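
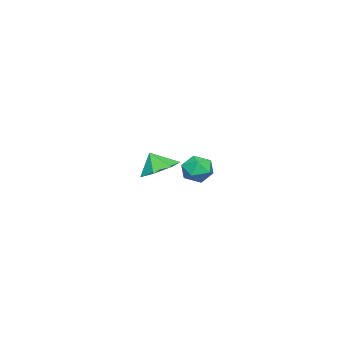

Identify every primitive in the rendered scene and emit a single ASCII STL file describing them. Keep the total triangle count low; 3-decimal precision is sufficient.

solid 
facet normal -0.029 0.228 0.973
outer loop
vertex 2.772 3.581 0.659
vertex 2.807 2.794 0.844
vertex 3.49 3.222 0.764
endloop
endfacet
facet normal 0.286 0.748 0.599
outer loop
vertex 2.772 3.581 0.659
vertex 3.49 3.222 0.764
vertex 3.385 3.748 0.158
endloop
endfacet
facet normal -0.177 0.978 0.110
outer loop
vertex 2.772 3.581 0.659
vertex 3.385 3.748 0.158
vertex 2.638 3.646 -0.137
endloop
endfacet
facet normal -0.779 0.601 0.180
outer loop
vertex 2.772 3.581 0.659
vertex 2.638 3.646 -0.137
vertex 2.281 3.056 0.287
endloop
endfacet
facet normal -0.687 0.137 0.713
outer loop
vertex 2.772 3.581 0.659
vertex 2.281 3.056 0.287
vertex 2.807 2.794 0.844
endloop
endfacet
facet normal 0.847 0.466 0.257
outer loop
vertex 3.385 3.748 0.158
vertex 3.49 3.222 0.764
vertex 3.799 3.064 0.033
endloop
endfacet
facet normal 0.337 -0.376 0.863
outer loop
vertex 3.49 3.222 0.764
vertex 2.807 2.794 0.844
vertex 3.442 2.474 0.457
endloop
endfacet
facet normal -0.729 -0.522 0.443
outer loop
vertex 2.807 2.794 0.844
vertex 2.281 3.056 0.287
vertex 2.695 2.372 0.162
endloop
endfacet
facet normal -0.878 0.229 -0.421
outer loop
vertex 2.281 3.056 0.287
vertex 2.638 3.646 -0.137
vertex 2.59 2.898 -0.444
endloop
endfacet
facet normal 0.097 0.839 -0.535
outer loop
vertex 2.638 3.646 -0.137
vertex 3.385 3.748 0.158
vertex 3.273 3.326 -0.524
endloop
endfacet
facet normal 0.779 -0.601 -0.180
outer loop
vertex 3.308 2.539 -0.339
vertex 3.799 3.064 0.033
vertex 3.442 2.474 0.457
endloop
endfacet
facet normal 0.177 -0.978 -0.110
outer loop
vertex 3.308 2.539 -0.339
vertex 3.442 2.474 0.457
vertex 2.695 2.372 0.162
endloop
endfacet
facet normal -0.286 -0.748 -0.599
outer loop
vertex 3.308 2.539 -0.339
vertex 2.695 2.372 0.162
vertex 2.59 2.898 -0.444
endloop
endfacet
facet normal 0.029 -0.228 -0.973
outer loop
vertex 3.308 2.539 -0.339
vertex 2.59 2.898 -0.444
vertex 3.273 3.326 -0.524
endloop
endfacet
facet normal 0.687 -0.137 -0.713
outer loop
vertex 3.308 2.539 -0.339
vertex 3.273 3.326 -0.524
vertex 3.799 3.064 0.033
endloop
endfacet
facet normal 0.878 -0.229 0.421
outer loop
vertex 3.442 2.474 0.457
vertex 3.799 3.064 0.033
vertex 3.49 3.222 0.764
endloop
endfacet
facet normal -0.097 -0.839 0.535
outer loop
vertex 2.695 2.372 0.162
vertex 3.442 2.474 0.457
vertex 2.807 2.794 0.844
endloop
endfacet
facet normal -0.847 -0.466 -0.257
outer loop
vertex 2.59 2.898 -0.444
vertex 2.695 2.372 0.162
vertex 2.281 3.056 0.287
endloop
endfacet
facet normal -0.337 0.376 -0.863
outer loop
vertex 3.273 3.326 -0.524
vertex 2.59 2.898 -0.444
vertex 2.638 3.646 -0.137
endloop
endfacet
facet normal 0.729 0.522 -0.443
outer loop
vertex 3.799 3.064 0.033
vertex 3.273 3.326 -0.524
vertex 3.385 3.748 0.158
endloop
endfacet
facet normal 0.037 0.468 -0.883
outer loop
vertex -1.98 -1.647 -2.648
vertex -2.759 -0.973 -2.323
vertex -1.689 -0.865 -2.221
endloop
endfacet
facet normal 0.698 -0.525 0.486
outer loop
vertex -1.98 -1.647 -2.648
vertex -1.689 -0.865 -2.221
vertex -2.801 -1.507 -1.317
endloop
endfacet
facet normal 0.037 0.468 -0.883
outer loop
vertex -1.689 -0.865 -2.221
vertex -2.759 -0.973 -2.323
vertex -2.204 -0.164 -1.871
endloop
endfacet
facet normal 0.611 0.054 0.790
outer loop
vertex -1.689 -0.865 -2.221
vertex -2.204 -0.164 -1.871
vertex -2.801 -1.507 -1.317
endloop
endfacet
facet normal 0.036 0.468 -0.883
outer loop
vertex -2.204 -0.164 -1.871
vertex -2.759 -0.973 -2.323
vertex -3.137 -0.073 -1.861
endloop
endfacet
facet normal 0.045 0.364 0.930
outer loop
vertex -2.204 -0.164 -1.871
vertex -3.137 -0.073 -1.861
vertex -2.801 -1.507 -1.317
endloop
endfacet
facet normal 0.037 0.469 -0.883
outer loop
vertex -3.137 -0.073 -1.861
vertex -2.759 -0.973 -2.323
vertex -3.785 -0.659 -2.199
endloop
endfacet
facet normal -0.572 0.170 0.802
outer loop
vertex -3.137 -0.073 -1.861
vertex -3.785 -0.659 -2.199
vertex -2.801 -1.507 -1.317
endloop
endfacet
facet normal 0.037 0.469 -0.883
outer loop
vertex -3.785 -0.659 -2.199
vertex -2.759 -0.973 -2.323
vertex -3.661 -1.482 -2.631
endloop
endfacet
facet normal -0.777 -0.380 0.501
outer loop
vertex -3.785 -0.659 -2.199
vertex -3.661 -1.482 -2.631
vertex -2.801 -1.507 -1.317
endloop
endfacet
facet normal 0.037 0.469 -0.882
outer loop
vertex -3.661 -1.482 -2.631
vertex -2.759 -0.973 -2.323
vertex -2.858 -1.921 -2.831
endloop
endfacet
facet normal -0.414 -0.874 0.255
outer loop
vertex -3.661 -1.482 -2.631
vertex -2.858 -1.921 -2.831
vertex -2.801 -1.507 -1.317
endloop
endfacet
facet normal 0.038 0.469 -0.882
outer loop
vertex -2.858 -1.921 -2.831
vertex -2.759 -0.973 -2.323
vertex -1.98 -1.647 -2.648
endloop
endfacet
facet normal 0.241 -0.938 0.248
outer loop
vertex -2.858 -1.921 -2.831
vertex -1.98 -1.647 -2.648
vertex -2.801 -1.507 -1.317
endloop
endfacet

endsolid


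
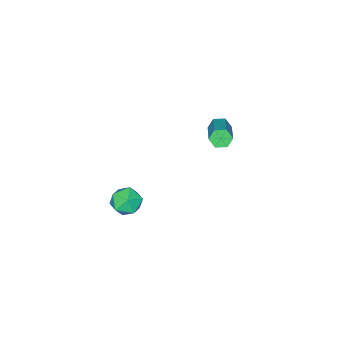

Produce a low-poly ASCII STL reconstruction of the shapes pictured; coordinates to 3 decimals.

solid 
facet normal -0.867 0.477 -0.140
outer loop
vertex 1.567 -1.146 -2.58
vertex 1.187 -1.669 -2.01
vertex 1.549 -0.933 -1.745
endloop
endfacet
facet normal -0.316 0.918 -0.241
outer loop
vertex 1.567 -1.146 -2.58
vertex 1.549 -0.933 -1.745
vertex 2.267 -0.807 -2.207
endloop
endfacet
facet normal 0.092 0.645 -0.759
outer loop
vertex 1.567 -1.146 -2.58
vertex 2.267 -0.807 -2.207
vertex 2.348 -1.466 -2.757
endloop
endfacet
facet normal -0.207 0.035 -0.978
outer loop
vertex 1.567 -1.146 -2.58
vertex 2.348 -1.466 -2.757
vertex 1.681 -1.999 -2.635
endloop
endfacet
facet normal -0.800 -0.068 -0.596
outer loop
vertex 1.567 -1.146 -2.58
vertex 1.681 -1.999 -2.635
vertex 1.187 -1.669 -2.01
endloop
endfacet
facet normal 0.068 0.930 0.360
outer loop
vertex 2.267 -0.807 -2.207
vertex 1.549 -0.933 -1.745
vertex 2.319 -1.121 -1.405
endloop
endfacet
facet normal -0.824 0.217 0.523
outer loop
vertex 1.549 -0.933 -1.745
vertex 1.187 -1.669 -2.01
vertex 1.652 -1.654 -1.283
endloop
endfacet
facet normal -0.715 -0.665 -0.214
outer loop
vertex 1.187 -1.669 -2.01
vertex 1.681 -1.999 -2.635
vertex 1.733 -2.313 -1.833
endloop
endfacet
facet normal 0.246 -0.498 -0.832
outer loop
vertex 1.681 -1.999 -2.635
vertex 2.348 -1.466 -2.757
vertex 2.451 -2.187 -2.295
endloop
endfacet
facet normal 0.731 0.488 -0.477
outer loop
vertex 2.348 -1.466 -2.757
vertex 2.267 -0.807 -2.207
vertex 2.813 -1.451 -2.03
endloop
endfacet
facet normal 0.207 -0.035 0.978
outer loop
vertex 2.433 -1.974 -1.46
vertex 2.319 -1.121 -1.405
vertex 1.652 -1.654 -1.283
endloop
endfacet
facet normal -0.092 -0.645 0.759
outer loop
vertex 2.433 -1.974 -1.46
vertex 1.652 -1.654 -1.283
vertex 1.733 -2.313 -1.833
endloop
endfacet
facet normal 0.316 -0.918 0.241
outer loop
vertex 2.433 -1.974 -1.46
vertex 1.733 -2.313 -1.833
vertex 2.451 -2.187 -2.295
endloop
endfacet
facet normal 0.867 -0.477 0.140
outer loop
vertex 2.433 -1.974 -1.46
vertex 2.451 -2.187 -2.295
vertex 2.813 -1.451 -2.03
endloop
endfacet
facet normal 0.800 0.068 0.596
outer loop
vertex 2.433 -1.974 -1.46
vertex 2.813 -1.451 -2.03
vertex 2.319 -1.121 -1.405
endloop
endfacet
facet normal -0.246 0.498 0.832
outer loop
vertex 1.652 -1.654 -1.283
vertex 2.319 -1.121 -1.405
vertex 1.549 -0.933 -1.745
endloop
endfacet
facet normal -0.731 -0.488 0.477
outer loop
vertex 1.733 -2.313 -1.833
vertex 1.652 -1.654 -1.283
vertex 1.187 -1.669 -2.01
endloop
endfacet
facet normal -0.068 -0.930 -0.360
outer loop
vertex 2.451 -2.187 -2.295
vertex 1.733 -2.313 -1.833
vertex 1.681 -1.999 -2.635
endloop
endfacet
facet normal 0.824 -0.217 -0.523
outer loop
vertex 2.813 -1.451 -2.03
vertex 2.451 -2.187 -2.295
vertex 2.348 -1.466 -2.757
endloop
endfacet
facet normal 0.715 0.665 0.214
outer loop
vertex 2.319 -1.121 -1.405
vertex 2.813 -1.451 -2.03
vertex 2.267 -0.807 -2.207
endloop
endfacet
facet normal -0.656 -0.616 -0.437
outer loop
vertex -0.569 1.45 3.003
vertex -0.889 1.492 3.424
vertex -0.938 1.831 3.02
endloop
endfacet
facet normal 0.294 0.325 -0.899
outer loop
vertex -0.569 1.45 3.003
vertex -0.938 1.831 3.02
vertex 0.768 2.706 3.895
endloop
endfacet
facet normal 0.295 0.323 -0.899
outer loop
vertex 0.768 2.706 3.895
vertex -0.938 1.831 3.02
vertex 0.4 3.087 3.911
endloop
endfacet
facet normal 0.656 0.616 0.436
outer loop
vertex 0.768 2.706 3.895
vertex 0.4 3.087 3.911
vertex 0.449 2.748 4.316
endloop
endfacet
facet normal -0.656 -0.615 -0.437
outer loop
vertex -0.938 1.831 3.02
vertex -0.889 1.492 3.424
vertex -1.257 1.873 3.44
endloop
endfacet
facet normal -0.454 0.784 -0.423
outer loop
vertex -0.938 1.831 3.02
vertex -1.257 1.873 3.44
vertex 0.4 3.087 3.911
endloop
endfacet
facet normal -0.454 0.784 -0.423
outer loop
vertex 0.4 3.087 3.911
vertex -1.257 1.873 3.44
vertex 0.081 3.129 4.332
endloop
endfacet
facet normal 0.656 0.616 0.436
outer loop
vertex 0.4 3.087 3.911
vertex 0.081 3.129 4.332
vertex 0.449 2.748 4.316
endloop
endfacet
facet normal -0.656 -0.616 -0.436
outer loop
vertex -1.257 1.873 3.44
vertex -0.889 1.492 3.424
vertex -1.208 1.534 3.845
endloop
endfacet
facet normal -0.749 0.460 0.476
outer loop
vertex -1.257 1.873 3.44
vertex -1.208 1.534 3.845
vertex 0.081 3.129 4.332
endloop
endfacet
facet normal -0.750 0.461 0.475
outer loop
vertex 0.081 3.129 4.332
vertex -1.208 1.534 3.845
vertex 0.129 2.79 4.737
endloop
endfacet
facet normal 0.656 0.615 0.437
outer loop
vertex 0.081 3.129 4.332
vertex 0.129 2.79 4.737
vertex 0.449 2.748 4.316
endloop
endfacet
facet normal -0.656 -0.616 -0.436
outer loop
vertex -1.208 1.534 3.845
vertex -0.889 1.492 3.424
vertex -0.84 1.153 3.829
endloop
endfacet
facet normal -0.296 -0.323 0.899
outer loop
vertex -1.208 1.534 3.845
vertex -0.84 1.153 3.829
vertex 0.129 2.79 4.737
endloop
endfacet
facet normal -0.294 -0.325 0.899
outer loop
vertex 0.129 2.79 4.737
vertex -0.84 1.153 3.829
vertex 0.498 2.409 4.72
endloop
endfacet
facet normal 0.656 0.616 0.437
outer loop
vertex 0.129 2.79 4.737
vertex 0.498 2.409 4.72
vertex 0.449 2.748 4.316
endloop
endfacet
facet normal -0.656 -0.616 -0.436
outer loop
vertex -0.84 1.153 3.829
vertex -0.889 1.492 3.424
vertex -0.521 1.111 3.408
endloop
endfacet
facet normal 0.455 -0.784 0.423
outer loop
vertex -0.84 1.153 3.829
vertex -0.521 1.111 3.408
vertex 0.498 2.409 4.72
endloop
endfacet
facet normal 0.454 -0.784 0.423
outer loop
vertex 0.498 2.409 4.72
vertex -0.521 1.111 3.408
vertex 0.817 2.367 4.3
endloop
endfacet
facet normal 0.656 0.615 0.437
outer loop
vertex 0.498 2.409 4.72
vertex 0.817 2.367 4.3
vertex 0.449 2.748 4.316
endloop
endfacet
facet normal -0.656 -0.615 -0.437
outer loop
vertex -0.521 1.111 3.408
vertex -0.889 1.492 3.424
vertex -0.569 1.45 3.003
endloop
endfacet
facet normal 0.750 -0.461 -0.475
outer loop
vertex -0.521 1.111 3.408
vertex -0.569 1.45 3.003
vertex 0.817 2.367 4.3
endloop
endfacet
facet normal 0.750 -0.460 -0.476
outer loop
vertex 0.817 2.367 4.3
vertex -0.569 1.45 3.003
vertex 0.768 2.706 3.895
endloop
endfacet
facet normal 0.656 0.616 0.436
outer loop
vertex 0.817 2.367 4.3
vertex 0.768 2.706 3.895
vertex 0.449 2.748 4.316
endloop
endfacet

endsolid


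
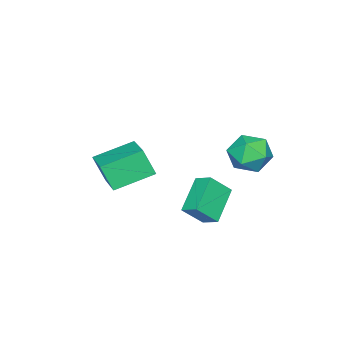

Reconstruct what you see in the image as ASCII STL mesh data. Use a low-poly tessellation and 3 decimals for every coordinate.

solid 
facet normal -0.857 0.459 0.234
outer loop
vertex -1.947 2.43 -2.788
vertex -2.386 1.431 -2.438
vertex -1.825 2.102 -1.697
endloop
endfacet
facet normal -0.302 0.903 0.305
outer loop
vertex -1.947 2.43 -2.788
vertex -1.825 2.102 -1.697
vertex -0.946 2.584 -2.252
endloop
endfacet
facet normal 0.029 0.945 -0.325
outer loop
vertex -1.947 2.43 -2.788
vertex -0.946 2.584 -2.252
vertex -0.964 2.212 -3.335
endloop
endfacet
facet normal -0.321 0.527 -0.787
outer loop
vertex -1.947 2.43 -2.788
vertex -0.964 2.212 -3.335
vertex -1.854 1.499 -3.45
endloop
endfacet
facet normal -0.868 0.227 -0.441
outer loop
vertex -1.947 2.43 -2.788
vertex -1.854 1.499 -3.45
vertex -2.386 1.431 -2.438
endloop
endfacet
facet normal 0.152 0.615 0.774
outer loop
vertex -0.946 2.584 -2.252
vertex -1.825 2.102 -1.697
vertex -0.766 1.681 -1.57
endloop
endfacet
facet normal -0.745 -0.104 0.659
outer loop
vertex -1.825 2.102 -1.697
vertex -2.386 1.431 -2.438
vertex -1.656 0.968 -1.685
endloop
endfacet
facet normal -0.763 -0.479 -0.433
outer loop
vertex -2.386 1.431 -2.438
vertex -1.854 1.499 -3.45
vertex -1.674 0.596 -2.768
endloop
endfacet
facet normal 0.122 0.008 -0.992
outer loop
vertex -1.854 1.499 -3.45
vertex -0.964 2.212 -3.335
vertex -0.795 1.078 -3.323
endloop
endfacet
facet normal 0.687 0.683 -0.246
outer loop
vertex -0.964 2.212 -3.335
vertex -0.946 2.584 -2.252
vertex -0.234 1.749 -2.582
endloop
endfacet
facet normal 0.321 -0.527 0.787
outer loop
vertex -0.673 0.75 -2.232
vertex -0.766 1.681 -1.57
vertex -1.656 0.968 -1.685
endloop
endfacet
facet normal -0.029 -0.945 0.325
outer loop
vertex -0.673 0.75 -2.232
vertex -1.656 0.968 -1.685
vertex -1.674 0.596 -2.768
endloop
endfacet
facet normal 0.302 -0.903 -0.305
outer loop
vertex -0.673 0.75 -2.232
vertex -1.674 0.596 -2.768
vertex -0.795 1.078 -3.323
endloop
endfacet
facet normal 0.857 -0.459 -0.234
outer loop
vertex -0.673 0.75 -2.232
vertex -0.795 1.078 -3.323
vertex -0.234 1.749 -2.582
endloop
endfacet
facet normal 0.868 -0.227 0.441
outer loop
vertex -0.673 0.75 -2.232
vertex -0.234 1.749 -2.582
vertex -0.766 1.681 -1.57
endloop
endfacet
facet normal -0.122 -0.008 0.992
outer loop
vertex -1.656 0.968 -1.685
vertex -0.766 1.681 -1.57
vertex -1.825 2.102 -1.697
endloop
endfacet
facet normal -0.687 -0.683 0.246
outer loop
vertex -1.674 0.596 -2.768
vertex -1.656 0.968 -1.685
vertex -2.386 1.431 -2.438
endloop
endfacet
facet normal -0.152 -0.615 -0.774
outer loop
vertex -0.795 1.078 -3.323
vertex -1.674 0.596 -2.768
vertex -1.854 1.499 -3.45
endloop
endfacet
facet normal 0.745 0.104 -0.659
outer loop
vertex -0.234 1.749 -2.582
vertex -0.795 1.078 -3.323
vertex -0.964 2.212 -3.335
endloop
endfacet
facet normal 0.763 0.479 0.433
outer loop
vertex -0.766 1.681 -1.57
vertex -0.234 1.749 -2.582
vertex -0.946 2.584 -2.252
endloop
endfacet
facet normal -0.698 -0.661 -0.277
outer loop
vertex 2.172 -4.472 -2.836
vertex 0.699 -3.201 -2.159
vertex 2.104 -3.84 -4.172
endloop
endfacet
facet normal 0.715 -0.617 -0.328
outer loop
vertex 3.541 -2.479 -3.601
vertex 2.172 -4.472 -2.836
vertex 2.104 -3.84 -4.172
endloop
endfacet
facet normal -0.698 -0.660 -0.277
outer loop
vertex 2.104 -3.84 -4.172
vertex 0.699 -3.201 -2.159
vertex 0.631 -2.568 -3.495
endloop
endfacet
facet normal -0.046 0.427 -0.903
outer loop
vertex 0.631 -2.568 -3.495
vertex 3.541 -2.479 -3.601
vertex 2.104 -3.84 -4.172
endloop
endfacet
facet normal 0.046 -0.427 0.903
outer loop
vertex 2.172 -4.472 -2.836
vertex 2.136 -1.84 -1.588
vertex 0.699 -3.201 -2.159
endloop
endfacet
facet normal 0.715 -0.617 -0.329
outer loop
vertex 3.609 -3.112 -2.265
vertex 2.172 -4.472 -2.836
vertex 3.541 -2.479 -3.601
endloop
endfacet
facet normal 0.046 -0.427 0.903
outer loop
vertex 3.609 -3.112 -2.265
vertex 2.136 -1.84 -1.588
vertex 2.172 -4.472 -2.836
endloop
endfacet
facet normal -0.715 0.617 0.329
outer loop
vertex 0.699 -3.201 -2.159
vertex 2.136 -1.84 -1.588
vertex 0.631 -2.568 -3.495
endloop
endfacet
facet normal -0.046 0.428 -0.903
outer loop
vertex 2.068 -1.208 -2.924
vertex 3.541 -2.479 -3.601
vertex 0.631 -2.568 -3.495
endloop
endfacet
facet normal -0.715 0.617 0.328
outer loop
vertex 0.631 -2.568 -3.495
vertex 2.136 -1.84 -1.588
vertex 2.068 -1.208 -2.924
endloop
endfacet
facet normal 0.698 0.661 0.277
outer loop
vertex 2.068 -1.208 -2.924
vertex 3.609 -3.112 -2.265
vertex 3.541 -2.479 -3.601
endloop
endfacet
facet normal 0.698 0.661 0.277
outer loop
vertex 2.136 -1.84 -1.588
vertex 3.609 -3.112 -2.265
vertex 2.068 -1.208 -2.924
endloop
endfacet
facet normal -0.826 -0.121 0.551
outer loop
vertex 2.85 1.24 -1.996
vertex 2.996 2.057 -1.598
vertex 2.103 1.854 -2.981
endloop
endfacet
facet normal -0.159 -0.887 -0.433
outer loop
vertex 3.664 2.083 -4.022
vertex 2.85 1.24 -1.996
vertex 2.103 1.854 -2.981
endloop
endfacet
facet normal -0.826 -0.121 0.551
outer loop
vertex 2.103 1.854 -2.981
vertex 2.996 2.057 -1.598
vertex 2.249 2.67 -2.583
endloop
endfacet
facet normal -0.541 0.445 -0.714
outer loop
vertex 2.249 2.67 -2.583
vertex 3.664 2.083 -4.022
vertex 2.103 1.854 -2.981
endloop
endfacet
facet normal 0.541 -0.444 0.714
outer loop
vertex 2.85 1.24 -1.996
vertex 4.557 2.286 -2.639
vertex 2.996 2.057 -1.598
endloop
endfacet
facet normal -0.158 -0.888 -0.433
outer loop
vertex 4.411 1.47 -3.037
vertex 2.85 1.24 -1.996
vertex 3.664 2.083 -4.022
endloop
endfacet
facet normal 0.541 -0.445 0.713
outer loop
vertex 4.411 1.47 -3.037
vertex 4.557 2.286 -2.639
vertex 2.85 1.24 -1.996
endloop
endfacet
facet normal 0.158 0.888 0.432
outer loop
vertex 2.996 2.057 -1.598
vertex 4.557 2.286 -2.639
vertex 2.249 2.67 -2.583
endloop
endfacet
facet normal -0.541 0.444 -0.714
outer loop
vertex 3.81 2.9 -3.624
vertex 3.664 2.083 -4.022
vertex 2.249 2.67 -2.583
endloop
endfacet
facet normal 0.158 0.887 0.433
outer loop
vertex 2.249 2.67 -2.583
vertex 4.557 2.286 -2.639
vertex 3.81 2.9 -3.624
endloop
endfacet
facet normal 0.826 0.121 -0.551
outer loop
vertex 3.81 2.9 -3.624
vertex 4.411 1.47 -3.037
vertex 3.664 2.083 -4.022
endloop
endfacet
facet normal 0.826 0.121 -0.551
outer loop
vertex 4.557 2.286 -2.639
vertex 4.411 1.47 -3.037
vertex 3.81 2.9 -3.624
endloop
endfacet

endsolid


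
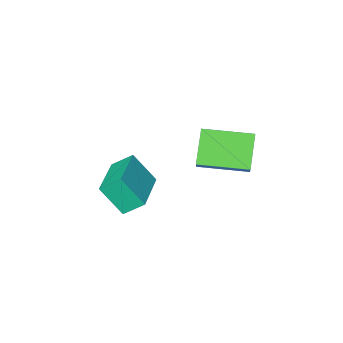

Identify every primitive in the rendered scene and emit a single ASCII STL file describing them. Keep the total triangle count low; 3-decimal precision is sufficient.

solid 
facet normal -0.748 0.659 -0.081
outer loop
vertex -4.461 1.484 -2.332
vertex -4.083 1.982 -1.77
vertex -3.67 2.235 -3.529
endloop
endfacet
facet normal -0.449 -0.592 -0.669
outer loop
vertex -2.197 0.938 -3.37
vertex -4.461 1.484 -2.332
vertex -3.67 2.235 -3.529
endloop
endfacet
facet normal -0.749 0.658 -0.081
outer loop
vertex -3.67 2.235 -3.529
vertex -4.083 1.982 -1.77
vertex -3.293 2.733 -2.968
endloop
endfacet
facet normal 0.488 0.464 -0.740
outer loop
vertex -3.293 2.733 -2.968
vertex -2.197 0.938 -3.37
vertex -3.67 2.235 -3.529
endloop
endfacet
facet normal -0.488 -0.464 0.739
outer loop
vertex -4.461 1.484 -2.332
vertex -2.61 0.685 -1.611
vertex -4.083 1.982 -1.77
endloop
endfacet
facet normal -0.449 -0.593 -0.668
outer loop
vertex -2.987 0.187 -2.172
vertex -4.461 1.484 -2.332
vertex -2.197 0.938 -3.37
endloop
endfacet
facet normal -0.488 -0.464 0.740
outer loop
vertex -2.987 0.187 -2.172
vertex -2.61 0.685 -1.611
vertex -4.461 1.484 -2.332
endloop
endfacet
facet normal 0.450 0.593 0.668
outer loop
vertex -4.083 1.982 -1.77
vertex -2.61 0.685 -1.611
vertex -3.293 2.733 -2.968
endloop
endfacet
facet normal 0.488 0.464 -0.739
outer loop
vertex -1.819 1.436 -2.808
vertex -2.197 0.938 -3.37
vertex -3.293 2.733 -2.968
endloop
endfacet
facet normal 0.449 0.593 0.669
outer loop
vertex -3.293 2.733 -2.968
vertex -2.61 0.685 -1.611
vertex -1.819 1.436 -2.808
endloop
endfacet
facet normal 0.748 -0.659 0.080
outer loop
vertex -1.819 1.436 -2.808
vertex -2.987 0.187 -2.172
vertex -2.197 0.938 -3.37
endloop
endfacet
facet normal 0.748 -0.658 0.081
outer loop
vertex -2.61 0.685 -1.611
vertex -2.987 0.187 -2.172
vertex -1.819 1.436 -2.808
endloop
endfacet
facet normal -0.718 -0.691 -0.087
outer loop
vertex -0.522 -0.669 -2.952
vertex -1.056 0.034 -4.127
vertex 0.066 -1.206 -3.541
endloop
endfacet
facet normal 0.364 -0.478 0.799
outer loop
vertex 1.616 0.286 -3.353
vertex -0.522 -0.669 -2.952
vertex 0.066 -1.206 -3.541
endloop
endfacet
facet normal -0.718 -0.691 -0.087
outer loop
vertex 0.066 -1.206 -3.541
vertex -1.056 0.034 -4.127
vertex -0.469 -0.502 -4.716
endloop
endfacet
facet normal 0.594 -0.542 -0.595
outer loop
vertex -0.469 -0.502 -4.716
vertex 1.616 0.286 -3.353
vertex 0.066 -1.206 -3.541
endloop
endfacet
facet normal -0.594 0.542 0.594
outer loop
vertex -0.522 -0.669 -2.952
vertex 0.494 1.526 -3.939
vertex -1.056 0.034 -4.127
endloop
endfacet
facet normal 0.364 -0.479 0.799
outer loop
vertex 1.029 0.822 -2.764
vertex -0.522 -0.669 -2.952
vertex 1.616 0.286 -3.353
endloop
endfacet
facet normal -0.593 0.542 0.595
outer loop
vertex 1.029 0.822 -2.764
vertex 0.494 1.526 -3.939
vertex -0.522 -0.669 -2.952
endloop
endfacet
facet normal -0.364 0.479 -0.799
outer loop
vertex -1.056 0.034 -4.127
vertex 0.494 1.526 -3.939
vertex -0.469 -0.502 -4.716
endloop
endfacet
facet normal 0.594 -0.543 -0.594
outer loop
vertex 1.082 0.989 -4.528
vertex 1.616 0.286 -3.353
vertex -0.469 -0.502 -4.716
endloop
endfacet
facet normal -0.363 0.479 -0.799
outer loop
vertex -0.469 -0.502 -4.716
vertex 0.494 1.526 -3.939
vertex 1.082 0.989 -4.528
endloop
endfacet
facet normal 0.718 0.691 0.087
outer loop
vertex 1.082 0.989 -4.528
vertex 1.029 0.822 -2.764
vertex 1.616 0.286 -3.353
endloop
endfacet
facet normal 0.718 0.691 0.087
outer loop
vertex 0.494 1.526 -3.939
vertex 1.029 0.822 -2.764
vertex 1.082 0.989 -4.528
endloop
endfacet

endsolid


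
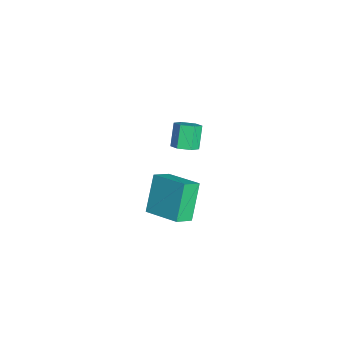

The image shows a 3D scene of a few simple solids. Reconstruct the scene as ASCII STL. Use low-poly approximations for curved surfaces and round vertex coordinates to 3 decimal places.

solid 
facet normal 0.562 -0.219 -0.797
outer loop
vertex -2.411 -2.874 -0.957
vertex -2.792 -2.422 -1.35
vertex -2.215 -2.193 -1.006
endloop
endfacet
facet normal 0.779 -0.181 0.600
outer loop
vertex -2.411 -2.874 -0.957
vertex -2.215 -2.193 -1.006
vertex -3.187 -2.571 0.143
endloop
endfacet
facet normal 0.779 -0.182 0.599
outer loop
vertex -3.187 -2.571 0.143
vertex -2.215 -2.193 -1.006
vertex -2.991 -1.89 0.095
endloop
endfacet
facet normal -0.563 0.218 0.797
outer loop
vertex -3.187 -2.571 0.143
vertex -2.991 -1.89 0.095
vertex -3.568 -2.118 -0.25
endloop
endfacet
facet normal 0.562 -0.220 -0.797
outer loop
vertex -2.215 -2.193 -1.006
vertex -2.792 -2.422 -1.35
vertex -2.595 -1.741 -1.399
endloop
endfacet
facet normal 0.630 0.739 0.241
outer loop
vertex -2.215 -2.193 -1.006
vertex -2.595 -1.741 -1.399
vertex -2.991 -1.89 0.095
endloop
endfacet
facet normal 0.629 0.740 0.240
outer loop
vertex -2.991 -1.89 0.095
vertex -2.595 -1.741 -1.399
vertex -3.372 -1.438 -0.299
endloop
endfacet
facet normal -0.563 0.220 0.797
outer loop
vertex -2.991 -1.89 0.095
vertex -3.372 -1.438 -0.299
vertex -3.568 -2.118 -0.25
endloop
endfacet
facet normal 0.561 -0.220 -0.798
outer loop
vertex -2.595 -1.741 -1.399
vertex -2.792 -2.422 -1.35
vertex -3.173 -1.969 -1.743
endloop
endfacet
facet normal -0.150 0.921 -0.359
outer loop
vertex -2.595 -1.741 -1.399
vertex -3.173 -1.969 -1.743
vertex -3.372 -1.438 -0.299
endloop
endfacet
facet normal -0.150 0.921 -0.359
outer loop
vertex -3.372 -1.438 -0.299
vertex -3.173 -1.969 -1.743
vertex -3.949 -1.666 -0.643
endloop
endfacet
facet normal -0.562 0.219 0.797
outer loop
vertex -3.372 -1.438 -0.299
vertex -3.949 -1.666 -0.643
vertex -3.568 -2.118 -0.25
endloop
endfacet
facet normal 0.563 -0.218 -0.797
outer loop
vertex -3.173 -1.969 -1.743
vertex -2.792 -2.422 -1.35
vertex -3.369 -2.65 -1.695
endloop
endfacet
facet normal -0.779 0.182 -0.600
outer loop
vertex -3.173 -1.969 -1.743
vertex -3.369 -2.65 -1.695
vertex -3.949 -1.666 -0.643
endloop
endfacet
facet normal -0.780 0.181 -0.599
outer loop
vertex -3.949 -1.666 -0.643
vertex -3.369 -2.65 -1.695
vertex -4.145 -2.347 -0.594
endloop
endfacet
facet normal -0.562 0.219 0.797
outer loop
vertex -3.949 -1.666 -0.643
vertex -4.145 -2.347 -0.594
vertex -3.568 -2.118 -0.25
endloop
endfacet
facet normal 0.563 -0.220 -0.797
outer loop
vertex -3.369 -2.65 -1.695
vertex -2.792 -2.422 -1.35
vertex -2.988 -3.102 -1.301
endloop
endfacet
facet normal -0.629 -0.739 -0.240
outer loop
vertex -3.369 -2.65 -1.695
vertex -2.988 -3.102 -1.301
vertex -4.145 -2.347 -0.594
endloop
endfacet
facet normal -0.629 -0.739 -0.241
outer loop
vertex -4.145 -2.347 -0.594
vertex -2.988 -3.102 -1.301
vertex -3.765 -2.799 -0.201
endloop
endfacet
facet normal -0.562 0.220 0.797
outer loop
vertex -4.145 -2.347 -0.594
vertex -3.765 -2.799 -0.201
vertex -3.568 -2.118 -0.25
endloop
endfacet
facet normal 0.562 -0.219 -0.797
outer loop
vertex -2.988 -3.102 -1.301
vertex -2.792 -2.422 -1.35
vertex -2.411 -2.874 -0.957
endloop
endfacet
facet normal 0.150 -0.921 0.359
outer loop
vertex -2.988 -3.102 -1.301
vertex -2.411 -2.874 -0.957
vertex -3.765 -2.799 -0.201
endloop
endfacet
facet normal 0.150 -0.921 0.359
outer loop
vertex -3.765 -2.799 -0.201
vertex -2.411 -2.874 -0.957
vertex -3.187 -2.571 0.143
endloop
endfacet
facet normal -0.561 0.220 0.798
outer loop
vertex -3.765 -2.799 -0.201
vertex -3.187 -2.571 0.143
vertex -3.568 -2.118 -0.25
endloop
endfacet
facet normal -0.740 -0.616 -0.269
outer loop
vertex 2.431 -5.211 -0.631
vertex 1.348 -4.65 1.066
vertex 1.968 -4.411 -1.19
endloop
endfacet
facet normal 0.518 -0.268 -0.812
outer loop
vertex 3.412 -3.21 -0.666
vertex 2.431 -5.211 -0.631
vertex 1.968 -4.411 -1.19
endloop
endfacet
facet normal -0.740 -0.616 -0.269
outer loop
vertex 1.968 -4.411 -1.19
vertex 1.348 -4.65 1.066
vertex 0.885 -3.85 0.507
endloop
endfacet
facet normal -0.428 0.741 -0.518
outer loop
vertex 0.885 -3.85 0.507
vertex 3.412 -3.21 -0.666
vertex 1.968 -4.411 -1.19
endloop
endfacet
facet normal 0.428 -0.741 0.518
outer loop
vertex 2.431 -5.211 -0.631
vertex 2.792 -3.449 1.59
vertex 1.348 -4.65 1.066
endloop
endfacet
facet normal 0.518 -0.268 -0.812
outer loop
vertex 3.875 -4.01 -0.107
vertex 2.431 -5.211 -0.631
vertex 3.412 -3.21 -0.666
endloop
endfacet
facet normal 0.428 -0.741 0.518
outer loop
vertex 3.875 -4.01 -0.107
vertex 2.792 -3.449 1.59
vertex 2.431 -5.211 -0.631
endloop
endfacet
facet normal -0.518 0.268 0.812
outer loop
vertex 1.348 -4.65 1.066
vertex 2.792 -3.449 1.59
vertex 0.885 -3.85 0.507
endloop
endfacet
facet normal -0.428 0.741 -0.518
outer loop
vertex 2.329 -2.649 1.031
vertex 3.412 -3.21 -0.666
vertex 0.885 -3.85 0.507
endloop
endfacet
facet normal -0.518 0.268 0.812
outer loop
vertex 0.885 -3.85 0.507
vertex 2.792 -3.449 1.59
vertex 2.329 -2.649 1.031
endloop
endfacet
facet normal 0.740 0.616 0.269
outer loop
vertex 2.329 -2.649 1.031
vertex 3.875 -4.01 -0.107
vertex 3.412 -3.21 -0.666
endloop
endfacet
facet normal 0.740 0.616 0.269
outer loop
vertex 2.792 -3.449 1.59
vertex 3.875 -4.01 -0.107
vertex 2.329 -2.649 1.031
endloop
endfacet

endsolid


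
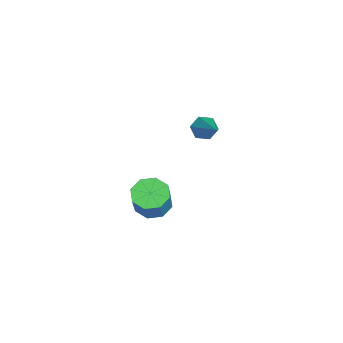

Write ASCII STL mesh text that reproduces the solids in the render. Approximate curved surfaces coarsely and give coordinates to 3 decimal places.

solid 
facet normal -0.812 -0.262 -0.521
outer loop
vertex -4.05 -1.515 2.388
vertex -4.318 -1.758 2.928
vertex -4.416 -1.135 2.767
endloop
endfacet
facet normal 0.377 0.810 -0.448
outer loop
vertex -4.05 -1.515 2.388
vertex -4.416 -1.135 2.767
vertex -2.782 -1.262 3.912
endloop
endfacet
facet normal -0.813 -0.262 -0.520
outer loop
vertex -4.416 -1.135 2.767
vertex -4.318 -1.758 2.928
vertex -4.684 -1.378 3.308
endloop
endfacet
facet normal -0.163 0.928 0.336
outer loop
vertex -4.416 -1.135 2.767
vertex -4.684 -1.378 3.308
vertex -2.782 -1.262 3.912
endloop
endfacet
facet normal -0.813 -0.262 -0.521
outer loop
vertex -4.684 -1.378 3.308
vertex -4.318 -1.758 2.928
vertex -4.586 -2.0 3.468
endloop
endfacet
facet normal -0.308 0.191 0.932
outer loop
vertex -4.684 -1.378 3.308
vertex -4.586 -2.0 3.468
vertex -2.782 -1.262 3.912
endloop
endfacet
facet normal -0.813 -0.262 -0.521
outer loop
vertex -4.586 -2.0 3.468
vertex -4.318 -1.758 2.928
vertex -4.22 -2.38 3.088
endloop
endfacet
facet normal 0.087 -0.661 0.745
outer loop
vertex -4.586 -2.0 3.468
vertex -4.22 -2.38 3.088
vertex -2.782 -1.262 3.912
endloop
endfacet
facet normal -0.812 -0.262 -0.521
outer loop
vertex -4.22 -2.38 3.088
vertex -4.318 -1.758 2.928
vertex -3.952 -2.137 2.548
endloop
endfacet
facet normal 0.627 -0.778 -0.039
outer loop
vertex -4.22 -2.38 3.088
vertex -3.952 -2.137 2.548
vertex -2.782 -1.262 3.912
endloop
endfacet
facet normal -0.812 -0.262 -0.521
outer loop
vertex -3.952 -2.137 2.548
vertex -4.318 -1.758 2.928
vertex -4.05 -1.515 2.388
endloop
endfacet
facet normal 0.771 -0.042 -0.635
outer loop
vertex -3.952 -2.137 2.548
vertex -4.05 -1.515 2.388
vertex -2.782 -1.262 3.912
endloop
endfacet
facet normal -0.548 0.059 -0.835
outer loop
vertex 1.506 -4.153 1.586
vertex 0.844 -3.934 2.036
vertex 1.46 -3.524 1.661
endloop
endfacet
facet normal 0.834 0.125 -0.538
outer loop
vertex 1.506 -4.153 1.586
vertex 1.46 -3.524 1.661
vertex 2.338 -4.244 2.854
endloop
endfacet
facet normal 0.834 0.126 -0.538
outer loop
vertex 2.338 -4.244 2.854
vertex 1.46 -3.524 1.661
vertex 2.292 -3.615 2.93
endloop
endfacet
facet normal 0.547 -0.061 0.835
outer loop
vertex 2.338 -4.244 2.854
vertex 2.292 -3.615 2.93
vertex 1.676 -4.026 3.304
endloop
endfacet
facet normal -0.548 0.061 -0.834
outer loop
vertex 1.46 -3.524 1.661
vertex 0.844 -3.934 2.036
vertex 1.054 -3.135 1.956
endloop
endfacet
facet normal 0.539 0.788 -0.297
outer loop
vertex 1.46 -3.524 1.661
vertex 1.054 -3.135 1.956
vertex 2.292 -3.615 2.93
endloop
endfacet
facet normal 0.539 0.788 -0.297
outer loop
vertex 2.292 -3.615 2.93
vertex 1.054 -3.135 1.956
vertex 1.886 -3.226 3.224
endloop
endfacet
facet normal 0.547 -0.060 0.835
outer loop
vertex 2.292 -3.615 2.93
vertex 1.886 -3.226 3.224
vertex 1.676 -4.026 3.304
endloop
endfacet
facet normal -0.546 0.060 -0.835
outer loop
vertex 1.054 -3.135 1.956
vertex 0.844 -3.934 2.036
vertex 0.524 -3.215 2.297
endloop
endfacet
facet normal -0.073 0.990 0.119
outer loop
vertex 1.054 -3.135 1.956
vertex 0.524 -3.215 2.297
vertex 1.886 -3.226 3.224
endloop
endfacet
facet normal -0.073 0.990 0.119
outer loop
vertex 1.886 -3.226 3.224
vertex 0.524 -3.215 2.297
vertex 1.356 -3.306 3.566
endloop
endfacet
facet normal 0.548 -0.060 0.835
outer loop
vertex 1.886 -3.226 3.224
vertex 1.356 -3.306 3.566
vertex 1.676 -4.026 3.304
endloop
endfacet
facet normal -0.548 0.059 -0.835
outer loop
vertex 0.524 -3.215 2.297
vertex 0.844 -3.934 2.036
vertex 0.182 -3.716 2.486
endloop
endfacet
facet normal -0.640 0.612 0.464
outer loop
vertex 0.524 -3.215 2.297
vertex 0.182 -3.716 2.486
vertex 1.356 -3.306 3.566
endloop
endfacet
facet normal -0.641 0.612 0.464
outer loop
vertex 1.356 -3.306 3.566
vertex 0.182 -3.716 2.486
vertex 1.014 -3.807 3.754
endloop
endfacet
facet normal 0.547 -0.060 0.835
outer loop
vertex 1.356 -3.306 3.566
vertex 1.014 -3.807 3.754
vertex 1.676 -4.026 3.304
endloop
endfacet
facet normal -0.547 0.061 -0.835
outer loop
vertex 0.182 -3.716 2.486
vertex 0.844 -3.934 2.036
vertex 0.228 -4.345 2.41
endloop
endfacet
facet normal -0.834 -0.126 0.538
outer loop
vertex 0.182 -3.716 2.486
vertex 0.228 -4.345 2.41
vertex 1.014 -3.807 3.754
endloop
endfacet
facet normal -0.834 -0.125 0.538
outer loop
vertex 1.014 -3.807 3.754
vertex 0.228 -4.345 2.41
vertex 1.06 -4.436 3.679
endloop
endfacet
facet normal 0.548 -0.059 0.835
outer loop
vertex 1.014 -3.807 3.754
vertex 1.06 -4.436 3.679
vertex 1.676 -4.026 3.304
endloop
endfacet
facet normal -0.547 0.060 -0.835
outer loop
vertex 0.228 -4.345 2.41
vertex 0.844 -3.934 2.036
vertex 0.634 -4.734 2.116
endloop
endfacet
facet normal -0.540 -0.788 0.297
outer loop
vertex 0.228 -4.345 2.41
vertex 0.634 -4.734 2.116
vertex 1.06 -4.436 3.679
endloop
endfacet
facet normal -0.539 -0.788 0.297
outer loop
vertex 1.06 -4.436 3.679
vertex 0.634 -4.734 2.116
vertex 1.466 -4.825 3.384
endloop
endfacet
facet normal 0.548 -0.061 0.834
outer loop
vertex 1.06 -4.436 3.679
vertex 1.466 -4.825 3.384
vertex 1.676 -4.026 3.304
endloop
endfacet
facet normal -0.548 0.060 -0.835
outer loop
vertex 0.634 -4.734 2.116
vertex 0.844 -3.934 2.036
vertex 1.164 -4.654 1.774
endloop
endfacet
facet normal 0.073 -0.990 -0.119
outer loop
vertex 0.634 -4.734 2.116
vertex 1.164 -4.654 1.774
vertex 1.466 -4.825 3.384
endloop
endfacet
facet normal 0.073 -0.990 -0.119
outer loop
vertex 1.466 -4.825 3.384
vertex 1.164 -4.654 1.774
vertex 1.996 -4.745 3.043
endloop
endfacet
facet normal 0.546 -0.060 0.835
outer loop
vertex 1.466 -4.825 3.384
vertex 1.996 -4.745 3.043
vertex 1.676 -4.026 3.304
endloop
endfacet
facet normal -0.547 0.060 -0.835
outer loop
vertex 1.164 -4.654 1.774
vertex 0.844 -3.934 2.036
vertex 1.506 -4.153 1.586
endloop
endfacet
facet normal 0.641 -0.612 -0.464
outer loop
vertex 1.164 -4.654 1.774
vertex 1.506 -4.153 1.586
vertex 1.996 -4.745 3.043
endloop
endfacet
facet normal 0.640 -0.612 -0.464
outer loop
vertex 1.996 -4.745 3.043
vertex 1.506 -4.153 1.586
vertex 2.338 -4.244 2.854
endloop
endfacet
facet normal 0.548 -0.059 0.835
outer loop
vertex 1.996 -4.745 3.043
vertex 2.338 -4.244 2.854
vertex 1.676 -4.026 3.304
endloop
endfacet

endsolid


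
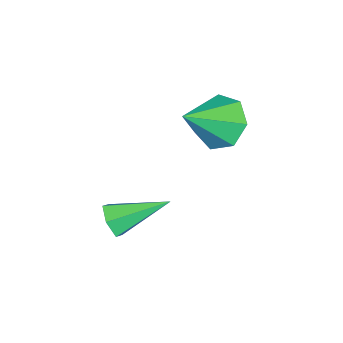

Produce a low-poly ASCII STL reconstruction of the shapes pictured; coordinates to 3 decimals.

solid 
facet normal -0.714 0.370 -0.594
outer loop
vertex -0.035 3.724 0.789
vertex -0.659 3.771 1.568
vertex -0.023 4.467 1.237
endloop
endfacet
facet normal 0.946 0.156 -0.284
outer loop
vertex -0.035 3.724 0.789
vertex -0.023 4.467 1.237
vertex 0.619 3.109 2.632
endloop
endfacet
facet normal -0.714 0.369 -0.595
outer loop
vertex -0.023 4.467 1.237
vertex -0.659 3.771 1.568
vertex -0.491 4.686 1.934
endloop
endfacet
facet normal 0.720 0.633 0.285
outer loop
vertex -0.023 4.467 1.237
vertex -0.491 4.686 1.934
vertex 0.619 3.109 2.632
endloop
endfacet
facet normal -0.715 0.369 -0.594
outer loop
vertex -0.491 4.686 1.934
vertex -0.659 3.771 1.568
vertex -1.085 4.215 2.356
endloop
endfacet
facet normal 0.194 0.508 0.839
outer loop
vertex -0.491 4.686 1.934
vertex -1.085 4.215 2.356
vertex 0.619 3.109 2.632
endloop
endfacet
facet normal -0.714 0.369 -0.594
outer loop
vertex -1.085 4.215 2.356
vertex -0.659 3.771 1.568
vertex -1.359 3.41 2.185
endloop
endfacet
facet normal -0.237 -0.124 0.964
outer loop
vertex -1.085 4.215 2.356
vertex -1.359 3.41 2.185
vertex 0.619 3.109 2.632
endloop
endfacet
facet normal -0.714 0.369 -0.594
outer loop
vertex -1.359 3.41 2.185
vertex -0.659 3.771 1.568
vertex -1.106 2.876 1.549
endloop
endfacet
facet normal -0.247 -0.788 0.563
outer loop
vertex -1.359 3.41 2.185
vertex -1.106 2.876 1.549
vertex 0.619 3.109 2.632
endloop
endfacet
facet normal -0.714 0.369 -0.594
outer loop
vertex -1.106 2.876 1.549
vertex -0.659 3.771 1.568
vertex -0.517 3.016 0.928
endloop
endfacet
facet normal 0.171 -0.984 -0.060
outer loop
vertex -1.106 2.876 1.549
vertex -0.517 3.016 0.928
vertex 0.619 3.109 2.632
endloop
endfacet
facet normal -0.714 0.370 -0.594
outer loop
vertex -0.517 3.016 0.928
vertex -0.659 3.771 1.568
vertex -0.035 3.724 0.789
endloop
endfacet
facet normal 0.701 -0.563 -0.437
outer loop
vertex -0.517 3.016 0.928
vertex -0.035 3.724 0.789
vertex 0.619 3.109 2.632
endloop
endfacet
facet normal 0.415 -0.801 -0.432
outer loop
vertex 2.544 1.541 -1.307
vertex 2.024 1.489 -1.71
vertex 2.544 1.854 -1.888
endloop
endfacet
facet normal 0.752 0.580 0.313
outer loop
vertex 2.544 1.541 -1.307
vertex 2.544 1.854 -1.888
vertex 1.236 3.011 -0.89
endloop
endfacet
facet normal 0.415 -0.801 -0.432
outer loop
vertex 2.544 1.854 -1.888
vertex 2.024 1.489 -1.71
vertex 2.024 1.802 -2.291
endloop
endfacet
facet normal 0.316 0.799 -0.511
outer loop
vertex 2.544 1.854 -1.888
vertex 2.024 1.802 -2.291
vertex 1.236 3.011 -0.89
endloop
endfacet
facet normal 0.415 -0.801 -0.432
outer loop
vertex 2.024 1.802 -2.291
vertex 2.024 1.489 -1.71
vertex 1.504 1.437 -2.113
endloop
endfacet
facet normal -0.555 0.449 -0.700
outer loop
vertex 2.024 1.802 -2.291
vertex 1.504 1.437 -2.113
vertex 1.236 3.011 -0.89
endloop
endfacet
facet normal 0.415 -0.801 -0.432
outer loop
vertex 1.504 1.437 -2.113
vertex 2.024 1.489 -1.71
vertex 1.504 1.124 -1.532
endloop
endfacet
facet normal -0.991 -0.119 -0.064
outer loop
vertex 1.504 1.437 -2.113
vertex 1.504 1.124 -1.532
vertex 1.236 3.011 -0.89
endloop
endfacet
facet normal 0.415 -0.801 -0.431
outer loop
vertex 1.504 1.124 -1.532
vertex 2.024 1.489 -1.71
vertex 2.024 1.176 -1.128
endloop
endfacet
facet normal -0.556 -0.337 0.759
outer loop
vertex 1.504 1.124 -1.532
vertex 2.024 1.176 -1.128
vertex 1.236 3.011 -0.89
endloop
endfacet
facet normal 0.414 -0.802 -0.431
outer loop
vertex 2.024 1.176 -1.128
vertex 2.024 1.489 -1.71
vertex 2.544 1.541 -1.307
endloop
endfacet
facet normal 0.317 0.013 0.948
outer loop
vertex 2.024 1.176 -1.128
vertex 2.544 1.541 -1.307
vertex 1.236 3.011 -0.89
endloop
endfacet

endsolid


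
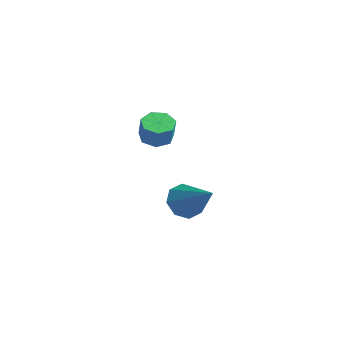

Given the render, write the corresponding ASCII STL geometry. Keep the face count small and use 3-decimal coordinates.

solid 
facet normal -0.345 0.140 -0.928
outer loop
vertex -2.312 -0.177 -0.016
vertex -2.957 -0.388 0.192
vertex -2.686 0.268 0.19
endloop
endfacet
facet normal 0.716 0.678 -0.164
outer loop
vertex -2.312 -0.177 -0.016
vertex -2.686 0.268 0.19
vertex -1.957 -0.321 0.94
endloop
endfacet
facet normal 0.716 0.678 -0.164
outer loop
vertex -1.957 -0.321 0.94
vertex -2.686 0.268 0.19
vertex -2.331 0.124 1.146
endloop
endfacet
facet normal 0.345 -0.140 0.928
outer loop
vertex -1.957 -0.321 0.94
vertex -2.331 0.124 1.146
vertex -2.603 -0.532 1.148
endloop
endfacet
facet normal -0.344 0.139 -0.928
outer loop
vertex -2.686 0.268 0.19
vertex -2.957 -0.388 0.192
vertex -3.264 0.219 0.397
endloop
endfacet
facet normal -0.027 0.987 0.159
outer loop
vertex -2.686 0.268 0.19
vertex -3.264 0.219 0.397
vertex -2.331 0.124 1.146
endloop
endfacet
facet normal -0.027 0.987 0.159
outer loop
vertex -2.331 0.124 1.146
vertex -3.264 0.219 0.397
vertex -2.909 0.075 1.353
endloop
endfacet
facet normal 0.344 -0.140 0.928
outer loop
vertex -2.331 0.124 1.146
vertex -2.909 0.075 1.353
vertex -2.603 -0.532 1.148
endloop
endfacet
facet normal -0.345 0.139 -0.928
outer loop
vertex -3.264 0.219 0.397
vertex -2.957 -0.388 0.192
vertex -3.611 -0.287 0.45
endloop
endfacet
facet normal -0.751 0.553 0.362
outer loop
vertex -3.264 0.219 0.397
vertex -3.611 -0.287 0.45
vertex -2.909 0.075 1.353
endloop
endfacet
facet normal -0.751 0.553 0.362
outer loop
vertex -2.909 0.075 1.353
vertex -3.611 -0.287 0.45
vertex -3.256 -0.431 1.406
endloop
endfacet
facet normal 0.345 -0.139 0.928
outer loop
vertex -2.909 0.075 1.353
vertex -3.256 -0.431 1.406
vertex -2.603 -0.532 1.148
endloop
endfacet
facet normal -0.345 0.139 -0.928
outer loop
vertex -3.611 -0.287 0.45
vertex -2.957 -0.388 0.192
vertex -3.466 -0.869 0.309
endloop
endfacet
facet normal -0.909 -0.297 0.293
outer loop
vertex -3.611 -0.287 0.45
vertex -3.466 -0.869 0.309
vertex -3.256 -0.431 1.406
endloop
endfacet
facet normal -0.909 -0.296 0.292
outer loop
vertex -3.256 -0.431 1.406
vertex -3.466 -0.869 0.309
vertex -3.112 -1.013 1.265
endloop
endfacet
facet normal 0.345 -0.139 0.928
outer loop
vertex -3.256 -0.431 1.406
vertex -3.112 -1.013 1.265
vertex -2.603 -0.532 1.148
endloop
endfacet
facet normal -0.345 0.139 -0.928
outer loop
vertex -3.466 -0.869 0.309
vertex -2.957 -0.388 0.192
vertex -2.938 -1.089 0.08
endloop
endfacet
facet normal -0.384 -0.924 0.003
outer loop
vertex -3.466 -0.869 0.309
vertex -2.938 -1.089 0.08
vertex -3.112 -1.013 1.265
endloop
endfacet
facet normal -0.383 -0.924 0.003
outer loop
vertex -3.112 -1.013 1.265
vertex -2.938 -1.089 0.08
vertex -2.583 -1.233 1.036
endloop
endfacet
facet normal 0.344 -0.139 0.929
outer loop
vertex -3.112 -1.013 1.265
vertex -2.583 -1.233 1.036
vertex -2.603 -0.532 1.148
endloop
endfacet
facet normal -0.346 0.139 -0.928
outer loop
vertex -2.938 -1.089 0.08
vertex -2.957 -0.388 0.192
vertex -2.425 -0.781 -0.065
endloop
endfacet
facet normal 0.431 -0.855 -0.289
outer loop
vertex -2.938 -1.089 0.08
vertex -2.425 -0.781 -0.065
vertex -2.583 -1.233 1.036
endloop
endfacet
facet normal 0.431 -0.855 -0.289
outer loop
vertex -2.583 -1.233 1.036
vertex -2.425 -0.781 -0.065
vertex -2.07 -0.925 0.891
endloop
endfacet
facet normal 0.345 -0.138 0.928
outer loop
vertex -2.583 -1.233 1.036
vertex -2.07 -0.925 0.891
vertex -2.603 -0.532 1.148
endloop
endfacet
facet normal -0.345 0.140 -0.928
outer loop
vertex -2.425 -0.781 -0.065
vertex -2.957 -0.388 0.192
vertex -2.312 -0.177 -0.016
endloop
endfacet
facet normal 0.921 -0.143 -0.363
outer loop
vertex -2.425 -0.781 -0.065
vertex -2.312 -0.177 -0.016
vertex -2.07 -0.925 0.891
endloop
endfacet
facet normal 0.921 -0.143 -0.363
outer loop
vertex -2.07 -0.925 0.891
vertex -2.312 -0.177 -0.016
vertex -1.957 -0.321 0.94
endloop
endfacet
facet normal 0.345 -0.140 0.928
outer loop
vertex -2.07 -0.925 0.891
vertex -1.957 -0.321 0.94
vertex -2.603 -0.532 1.148
endloop
endfacet
facet normal -0.804 -0.032 -0.594
outer loop
vertex 1.566 -1.546 -1.561
vertex 1.158 -1.982 -0.985
vertex 1.251 -1.175 -1.154
endloop
endfacet
facet normal 0.596 0.767 -0.238
outer loop
vertex 1.566 -1.546 -1.561
vertex 1.251 -1.175 -1.154
vertex 2.742 -1.918 0.185
endloop
endfacet
facet normal -0.804 -0.032 -0.594
outer loop
vertex 1.251 -1.175 -1.154
vertex 1.158 -1.982 -0.985
vertex 0.881 -1.276 -0.648
endloop
endfacet
facet normal 0.179 0.931 0.317
outer loop
vertex 1.251 -1.175 -1.154
vertex 0.881 -1.276 -0.648
vertex 2.742 -1.918 0.185
endloop
endfacet
facet normal -0.804 -0.032 -0.594
outer loop
vertex 0.881 -1.276 -0.648
vertex 1.158 -1.982 -0.985
vertex 0.673 -1.791 -0.339
endloop
endfacet
facet normal -0.172 0.557 0.813
outer loop
vertex 0.881 -1.276 -0.648
vertex 0.673 -1.791 -0.339
vertex 2.742 -1.918 0.185
endloop
endfacet
facet normal -0.804 -0.033 -0.594
outer loop
vertex 0.673 -1.791 -0.339
vertex 1.158 -1.982 -0.985
vertex 0.75 -2.418 -0.408
endloop
endfacet
facet normal -0.251 -0.136 0.958
outer loop
vertex 0.673 -1.791 -0.339
vertex 0.75 -2.418 -0.408
vertex 2.742 -1.918 0.185
endloop
endfacet
facet normal -0.804 -0.032 -0.593
outer loop
vertex 0.75 -2.418 -0.408
vertex 1.158 -1.982 -0.985
vertex 1.065 -2.789 -0.815
endloop
endfacet
facet normal -0.012 -0.744 0.668
outer loop
vertex 0.75 -2.418 -0.408
vertex 1.065 -2.789 -0.815
vertex 2.742 -1.918 0.185
endloop
endfacet
facet normal -0.804 -0.032 -0.593
outer loop
vertex 1.065 -2.789 -0.815
vertex 1.158 -1.982 -0.985
vertex 1.435 -2.688 -1.322
endloop
endfacet
facet normal 0.404 -0.908 0.114
outer loop
vertex 1.065 -2.789 -0.815
vertex 1.435 -2.688 -1.322
vertex 2.742 -1.918 0.185
endloop
endfacet
facet normal -0.804 -0.032 -0.594
outer loop
vertex 1.435 -2.688 -1.322
vertex 1.158 -1.982 -0.985
vertex 1.643 -2.173 -1.631
endloop
endfacet
facet normal 0.755 -0.534 -0.382
outer loop
vertex 1.435 -2.688 -1.322
vertex 1.643 -2.173 -1.631
vertex 2.742 -1.918 0.185
endloop
endfacet
facet normal -0.804 -0.032 -0.594
outer loop
vertex 1.643 -2.173 -1.631
vertex 1.158 -1.982 -0.985
vertex 1.566 -1.546 -1.561
endloop
endfacet
facet normal 0.834 0.161 -0.527
outer loop
vertex 1.643 -2.173 -1.631
vertex 1.566 -1.546 -1.561
vertex 2.742 -1.918 0.185
endloop
endfacet

endsolid


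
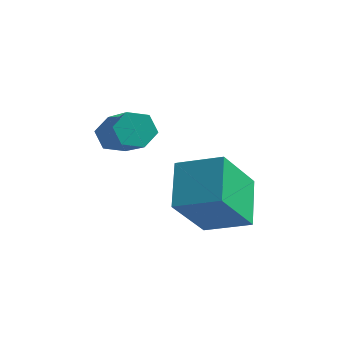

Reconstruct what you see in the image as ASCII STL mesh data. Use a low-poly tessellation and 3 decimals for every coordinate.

solid 
facet normal -0.745 0.471 -0.472
outer loop
vertex 1.341 1.258 -1.294
vertex 1.043 1.295 -0.786
vertex 1.414 1.726 -0.942
endloop
endfacet
facet normal 0.655 0.386 -0.649
outer loop
vertex 1.341 1.258 -1.294
vertex 1.414 1.726 -0.942
vertex 2.496 0.528 -0.562
endloop
endfacet
facet normal 0.655 0.386 -0.649
outer loop
vertex 2.496 0.528 -0.562
vertex 1.414 1.726 -0.942
vertex 2.569 0.996 -0.21
endloop
endfacet
facet normal 0.745 -0.472 0.473
outer loop
vertex 2.496 0.528 -0.562
vertex 2.569 0.996 -0.21
vertex 2.197 0.565 -0.054
endloop
endfacet
facet normal -0.745 0.471 -0.472
outer loop
vertex 1.414 1.726 -0.942
vertex 1.043 1.295 -0.786
vertex 1.116 1.763 -0.434
endloop
endfacet
facet normal 0.435 0.880 0.191
outer loop
vertex 1.414 1.726 -0.942
vertex 1.116 1.763 -0.434
vertex 2.569 0.996 -0.21
endloop
endfacet
facet normal 0.435 0.880 0.192
outer loop
vertex 2.569 0.996 -0.21
vertex 1.116 1.763 -0.434
vertex 2.27 1.033 0.298
endloop
endfacet
facet normal 0.745 -0.472 0.473
outer loop
vertex 2.569 0.996 -0.21
vertex 2.27 1.033 0.298
vertex 2.197 0.565 -0.054
endloop
endfacet
facet normal -0.745 0.472 -0.473
outer loop
vertex 1.116 1.763 -0.434
vertex 1.043 1.295 -0.786
vertex 0.744 1.332 -0.278
endloop
endfacet
facet normal -0.220 0.495 0.841
outer loop
vertex 1.116 1.763 -0.434
vertex 0.744 1.332 -0.278
vertex 2.27 1.033 0.298
endloop
endfacet
facet normal -0.221 0.494 0.841
outer loop
vertex 2.27 1.033 0.298
vertex 0.744 1.332 -0.278
vertex 1.899 0.602 0.454
endloop
endfacet
facet normal 0.745 -0.471 0.472
outer loop
vertex 2.27 1.033 0.298
vertex 1.899 0.602 0.454
vertex 2.197 0.565 -0.054
endloop
endfacet
facet normal -0.745 0.472 -0.473
outer loop
vertex 0.744 1.332 -0.278
vertex 1.043 1.295 -0.786
vertex 0.671 0.864 -0.63
endloop
endfacet
facet normal -0.655 -0.386 0.649
outer loop
vertex 0.744 1.332 -0.278
vertex 0.671 0.864 -0.63
vertex 1.899 0.602 0.454
endloop
endfacet
facet normal -0.655 -0.386 0.649
outer loop
vertex 1.899 0.602 0.454
vertex 0.671 0.864 -0.63
vertex 1.826 0.134 0.102
endloop
endfacet
facet normal 0.745 -0.471 0.472
outer loop
vertex 1.899 0.602 0.454
vertex 1.826 0.134 0.102
vertex 2.197 0.565 -0.054
endloop
endfacet
facet normal -0.745 0.472 -0.473
outer loop
vertex 0.671 0.864 -0.63
vertex 1.043 1.295 -0.786
vertex 0.97 0.827 -1.138
endloop
endfacet
facet normal -0.435 -0.880 -0.192
outer loop
vertex 0.671 0.864 -0.63
vertex 0.97 0.827 -1.138
vertex 1.826 0.134 0.102
endloop
endfacet
facet normal -0.435 -0.880 -0.191
outer loop
vertex 1.826 0.134 0.102
vertex 0.97 0.827 -1.138
vertex 2.124 0.097 -0.406
endloop
endfacet
facet normal 0.745 -0.471 0.472
outer loop
vertex 1.826 0.134 0.102
vertex 2.124 0.097 -0.406
vertex 2.197 0.565 -0.054
endloop
endfacet
facet normal -0.745 0.471 -0.472
outer loop
vertex 0.97 0.827 -1.138
vertex 1.043 1.295 -0.786
vertex 1.341 1.258 -1.294
endloop
endfacet
facet normal 0.221 -0.494 -0.841
outer loop
vertex 0.97 0.827 -1.138
vertex 1.341 1.258 -1.294
vertex 2.124 0.097 -0.406
endloop
endfacet
facet normal 0.220 -0.494 -0.841
outer loop
vertex 2.124 0.097 -0.406
vertex 1.341 1.258 -1.294
vertex 2.496 0.528 -0.562
endloop
endfacet
facet normal 0.745 -0.472 0.473
outer loop
vertex 2.124 0.097 -0.406
vertex 2.496 0.528 -0.562
vertex 2.197 0.565 -0.054
endloop
endfacet
facet normal -0.423 0.666 0.615
outer loop
vertex 2.695 1.506 -1.439
vertex 3.908 1.893 -1.023
vertex 2.749 2.799 -2.802
endloop
endfacet
facet normal -0.906 -0.289 -0.310
outer loop
vertex 3.392 1.787 -3.737
vertex 2.695 1.506 -1.439
vertex 2.749 2.799 -2.802
endloop
endfacet
facet normal -0.422 0.666 0.615
outer loop
vertex 2.749 2.799 -2.802
vertex 3.908 1.893 -1.023
vertex 3.963 3.186 -2.387
endloop
endfacet
facet normal 0.029 0.688 -0.725
outer loop
vertex 3.963 3.186 -2.387
vertex 3.392 1.787 -3.737
vertex 2.749 2.799 -2.802
endloop
endfacet
facet normal -0.029 -0.688 0.725
outer loop
vertex 2.695 1.506 -1.439
vertex 4.551 0.881 -1.958
vertex 3.908 1.893 -1.023
endloop
endfacet
facet normal -0.906 -0.289 -0.310
outer loop
vertex 3.337 0.494 -2.373
vertex 2.695 1.506 -1.439
vertex 3.392 1.787 -3.737
endloop
endfacet
facet normal -0.029 -0.688 0.725
outer loop
vertex 3.337 0.494 -2.373
vertex 4.551 0.881 -1.958
vertex 2.695 1.506 -1.439
endloop
endfacet
facet normal 0.906 0.289 0.310
outer loop
vertex 3.908 1.893 -1.023
vertex 4.551 0.881 -1.958
vertex 3.963 3.186 -2.387
endloop
endfacet
facet normal 0.029 0.688 -0.725
outer loop
vertex 4.605 2.174 -3.321
vertex 3.392 1.787 -3.737
vertex 3.963 3.186 -2.387
endloop
endfacet
facet normal 0.906 0.289 0.310
outer loop
vertex 3.963 3.186 -2.387
vertex 4.551 0.881 -1.958
vertex 4.605 2.174 -3.321
endloop
endfacet
facet normal 0.423 -0.666 -0.614
outer loop
vertex 4.605 2.174 -3.321
vertex 3.337 0.494 -2.373
vertex 3.392 1.787 -3.737
endloop
endfacet
facet normal 0.422 -0.666 -0.615
outer loop
vertex 4.551 0.881 -1.958
vertex 3.337 0.494 -2.373
vertex 4.605 2.174 -3.321
endloop
endfacet

endsolid


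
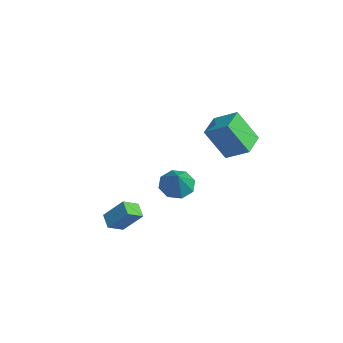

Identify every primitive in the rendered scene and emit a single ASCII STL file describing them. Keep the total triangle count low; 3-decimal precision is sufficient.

solid 
facet normal -0.349 -0.564 -0.749
outer loop
vertex 1.525 -3.704 -3.563
vertex 1.257 -2.895 -4.047
vertex 2.296 -3.676 -3.944
endloop
endfacet
facet normal 0.274 -0.825 0.494
outer loop
vertex 2.823 -2.825 -2.813
vertex 1.525 -3.704 -3.563
vertex 2.296 -3.676 -3.944
endloop
endfacet
facet normal -0.349 -0.563 -0.749
outer loop
vertex 2.296 -3.676 -3.944
vertex 1.257 -2.895 -4.047
vertex 2.028 -2.867 -4.427
endloop
endfacet
facet normal 0.896 0.033 -0.442
outer loop
vertex 2.028 -2.867 -4.427
vertex 2.823 -2.825 -2.813
vertex 2.296 -3.676 -3.944
endloop
endfacet
facet normal -0.896 -0.032 0.442
outer loop
vertex 1.525 -3.704 -3.563
vertex 1.784 -2.044 -2.916
vertex 1.257 -2.895 -4.047
endloop
endfacet
facet normal 0.273 -0.825 0.494
outer loop
vertex 2.052 -2.853 -2.433
vertex 1.525 -3.704 -3.563
vertex 2.823 -2.825 -2.813
endloop
endfacet
facet normal -0.896 -0.033 0.443
outer loop
vertex 2.052 -2.853 -2.433
vertex 1.784 -2.044 -2.916
vertex 1.525 -3.704 -3.563
endloop
endfacet
facet normal -0.273 0.826 -0.494
outer loop
vertex 1.257 -2.895 -4.047
vertex 1.784 -2.044 -2.916
vertex 2.028 -2.867 -4.427
endloop
endfacet
facet normal 0.896 0.032 -0.442
outer loop
vertex 2.555 -2.016 -3.297
vertex 2.823 -2.825 -2.813
vertex 2.028 -2.867 -4.427
endloop
endfacet
facet normal -0.274 0.825 -0.494
outer loop
vertex 2.028 -2.867 -4.427
vertex 1.784 -2.044 -2.916
vertex 2.555 -2.016 -3.297
endloop
endfacet
facet normal 0.349 0.564 0.749
outer loop
vertex 2.555 -2.016 -3.297
vertex 2.052 -2.853 -2.433
vertex 2.823 -2.825 -2.813
endloop
endfacet
facet normal 0.350 0.563 0.749
outer loop
vertex 1.784 -2.044 -2.916
vertex 2.052 -2.853 -2.433
vertex 2.555 -2.016 -3.297
endloop
endfacet
facet normal -0.561 -0.651 -0.512
outer loop
vertex 0.164 1.684 0.515
vertex -1.01 2.547 0.705
vertex 0.602 2.656 -1.201
endloop
endfacet
facet normal 0.799 -0.588 -0.129
outer loop
vertex 1.41 3.593 -0.465
vertex 0.164 1.684 0.515
vertex 0.602 2.656 -1.201
endloop
endfacet
facet normal -0.561 -0.651 -0.512
outer loop
vertex 0.602 2.656 -1.201
vertex -1.01 2.547 0.705
vertex -0.573 3.519 -1.011
endloop
endfacet
facet normal 0.216 0.481 -0.850
outer loop
vertex -0.573 3.519 -1.011
vertex 1.41 3.593 -0.465
vertex 0.602 2.656 -1.201
endloop
endfacet
facet normal -0.216 -0.481 0.850
outer loop
vertex 0.164 1.684 0.515
vertex -0.202 3.484 1.441
vertex -1.01 2.547 0.705
endloop
endfacet
facet normal 0.799 -0.588 -0.130
outer loop
vertex 0.973 2.621 1.251
vertex 0.164 1.684 0.515
vertex 1.41 3.593 -0.465
endloop
endfacet
facet normal -0.216 -0.481 0.850
outer loop
vertex 0.973 2.621 1.251
vertex -0.202 3.484 1.441
vertex 0.164 1.684 0.515
endloop
endfacet
facet normal -0.799 0.587 0.129
outer loop
vertex -1.01 2.547 0.705
vertex -0.202 3.484 1.441
vertex -0.573 3.519 -1.011
endloop
endfacet
facet normal 0.216 0.481 -0.850
outer loop
vertex 0.236 4.456 -0.275
vertex 1.41 3.593 -0.465
vertex -0.573 3.519 -1.011
endloop
endfacet
facet normal -0.799 0.588 0.129
outer loop
vertex -0.573 3.519 -1.011
vertex -0.202 3.484 1.441
vertex 0.236 4.456 -0.275
endloop
endfacet
facet normal 0.561 0.651 0.512
outer loop
vertex 0.236 4.456 -0.275
vertex 0.973 2.621 1.251
vertex 1.41 3.593 -0.465
endloop
endfacet
facet normal 0.561 0.651 0.512
outer loop
vertex -0.202 3.484 1.441
vertex 0.973 2.621 1.251
vertex 0.236 4.456 -0.275
endloop
endfacet
facet normal -0.633 0.155 -0.759
outer loop
vertex -1.826 1.754 -4.964
vertex -2.386 1.059 -4.639
vertex -2.328 1.996 -4.496
endloop
endfacet
facet normal 0.595 0.767 0.241
outer loop
vertex -1.826 1.754 -4.964
vertex -2.328 1.996 -4.496
vertex -1.254 0.781 -3.281
endloop
endfacet
facet normal -0.632 0.155 -0.759
outer loop
vertex -2.328 1.996 -4.496
vertex -2.386 1.059 -4.639
vertex -2.864 1.689 -4.112
endloop
endfacet
facet normal 0.065 0.734 0.677
outer loop
vertex -2.328 1.996 -4.496
vertex -2.864 1.689 -4.112
vertex -1.254 0.781 -3.281
endloop
endfacet
facet normal -0.632 0.155 -0.759
outer loop
vertex -2.864 1.689 -4.112
vertex -2.386 1.059 -4.639
vertex -3.12 1.013 -4.037
endloop
endfacet
facet normal -0.341 0.230 0.912
outer loop
vertex -2.864 1.689 -4.112
vertex -3.12 1.013 -4.037
vertex -1.254 0.781 -3.281
endloop
endfacet
facet normal -0.632 0.154 -0.759
outer loop
vertex -3.12 1.013 -4.037
vertex -2.386 1.059 -4.639
vertex -2.946 0.363 -4.314
endloop
endfacet
facet normal -0.383 -0.447 0.808
outer loop
vertex -3.12 1.013 -4.037
vertex -2.946 0.363 -4.314
vertex -1.254 0.781 -3.281
endloop
endfacet
facet normal -0.633 0.155 -0.758
outer loop
vertex -2.946 0.363 -4.314
vertex -2.386 1.059 -4.639
vertex -2.445 0.121 -4.782
endloop
endfacet
facet normal -0.038 -0.903 0.427
outer loop
vertex -2.946 0.363 -4.314
vertex -2.445 0.121 -4.782
vertex -1.254 0.781 -3.281
endloop
endfacet
facet normal -0.633 0.155 -0.759
outer loop
vertex -2.445 0.121 -4.782
vertex -2.386 1.059 -4.639
vertex -1.909 0.428 -5.166
endloop
endfacet
facet normal 0.493 -0.870 -0.008
outer loop
vertex -2.445 0.121 -4.782
vertex -1.909 0.428 -5.166
vertex -1.254 0.781 -3.281
endloop
endfacet
facet normal -0.633 0.155 -0.759
outer loop
vertex -1.909 0.428 -5.166
vertex -2.386 1.059 -4.639
vertex -1.653 1.105 -5.241
endloop
endfacet
facet normal 0.898 -0.367 -0.243
outer loop
vertex -1.909 0.428 -5.166
vertex -1.653 1.105 -5.241
vertex -1.254 0.781 -3.281
endloop
endfacet
facet normal -0.633 0.155 -0.759
outer loop
vertex -1.653 1.105 -5.241
vertex -2.386 1.059 -4.639
vertex -1.826 1.754 -4.964
endloop
endfacet
facet normal 0.940 0.310 -0.140
outer loop
vertex -1.653 1.105 -5.241
vertex -1.826 1.754 -4.964
vertex -1.254 0.781 -3.281
endloop
endfacet

endsolid


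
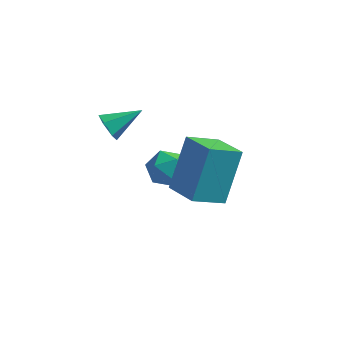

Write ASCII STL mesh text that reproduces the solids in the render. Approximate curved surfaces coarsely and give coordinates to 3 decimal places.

solid 
facet normal -0.618 -0.641 0.456
outer loop
vertex 2.627 0.439 1.812
vertex 1.666 1.132 1.483
vertex 2.471 -0.521 0.25
endloop
endfacet
facet normal 0.781 -0.563 0.268
outer loop
vertex 3.194 0.228 -0.283
vertex 2.627 0.439 1.812
vertex 2.471 -0.521 0.25
endloop
endfacet
facet normal -0.618 -0.641 0.456
outer loop
vertex 2.471 -0.521 0.25
vertex 1.666 1.132 1.483
vertex 1.51 0.172 -0.079
endloop
endfacet
facet normal -0.085 -0.522 -0.849
outer loop
vertex 1.51 0.172 -0.079
vertex 3.194 0.228 -0.283
vertex 2.471 -0.521 0.25
endloop
endfacet
facet normal 0.085 0.522 0.849
outer loop
vertex 2.627 0.439 1.812
vertex 2.389 1.881 0.95
vertex 1.666 1.132 1.483
endloop
endfacet
facet normal 0.781 -0.563 0.268
outer loop
vertex 3.35 1.188 1.279
vertex 2.627 0.439 1.812
vertex 3.194 0.228 -0.283
endloop
endfacet
facet normal 0.085 0.522 0.849
outer loop
vertex 3.35 1.188 1.279
vertex 2.389 1.881 0.95
vertex 2.627 0.439 1.812
endloop
endfacet
facet normal -0.781 0.563 -0.268
outer loop
vertex 1.666 1.132 1.483
vertex 2.389 1.881 0.95
vertex 1.51 0.172 -0.079
endloop
endfacet
facet normal -0.085 -0.522 -0.849
outer loop
vertex 2.233 0.921 -0.612
vertex 3.194 0.228 -0.283
vertex 1.51 0.172 -0.079
endloop
endfacet
facet normal -0.781 0.563 -0.268
outer loop
vertex 1.51 0.172 -0.079
vertex 2.389 1.881 0.95
vertex 2.233 0.921 -0.612
endloop
endfacet
facet normal 0.618 0.641 -0.456
outer loop
vertex 2.233 0.921 -0.612
vertex 3.35 1.188 1.279
vertex 3.194 0.228 -0.283
endloop
endfacet
facet normal 0.618 0.641 -0.456
outer loop
vertex 2.389 1.881 0.95
vertex 3.35 1.188 1.279
vertex 2.233 0.921 -0.612
endloop
endfacet
facet normal -0.691 -0.585 -0.425
outer loop
vertex -0.452 1.062 0.705
vertex -0.784 1.188 1.071
vertex -0.757 1.466 0.645
endloop
endfacet
facet normal 0.624 0.369 -0.689
outer loop
vertex -0.452 1.062 0.705
vertex -0.757 1.466 0.645
vertex 0.024 1.872 1.569
endloop
endfacet
facet normal -0.691 -0.585 -0.425
outer loop
vertex -0.757 1.466 0.645
vertex -0.784 1.188 1.071
vertex -1.089 1.592 1.011
endloop
endfacet
facet normal -0.050 0.929 -0.366
outer loop
vertex -0.757 1.466 0.645
vertex -1.089 1.592 1.011
vertex 0.024 1.872 1.569
endloop
endfacet
facet normal -0.690 -0.584 -0.427
outer loop
vertex -1.089 1.592 1.011
vertex -0.784 1.188 1.071
vertex -1.116 1.313 1.437
endloop
endfacet
facet normal -0.431 0.767 0.475
outer loop
vertex -1.089 1.592 1.011
vertex -1.116 1.313 1.437
vertex 0.024 1.872 1.569
endloop
endfacet
facet normal -0.690 -0.586 -0.426
outer loop
vertex -1.116 1.313 1.437
vertex -0.784 1.188 1.071
vertex -0.81 0.909 1.497
endloop
endfacet
facet normal -0.136 0.044 0.990
outer loop
vertex -1.116 1.313 1.437
vertex -0.81 0.909 1.497
vertex 0.024 1.872 1.569
endloop
endfacet
facet normal -0.690 -0.586 -0.426
outer loop
vertex -0.81 0.909 1.497
vertex -0.784 1.188 1.071
vertex -0.478 0.784 1.131
endloop
endfacet
facet normal 0.539 -0.517 0.665
outer loop
vertex -0.81 0.909 1.497
vertex -0.478 0.784 1.131
vertex 0.024 1.872 1.569
endloop
endfacet
facet normal -0.690 -0.586 -0.424
outer loop
vertex -0.478 0.784 1.131
vertex -0.784 1.188 1.071
vertex -0.452 1.062 0.705
endloop
endfacet
facet normal 0.919 -0.354 -0.175
outer loop
vertex -0.478 0.784 1.131
vertex -0.452 1.062 0.705
vertex 0.024 1.872 1.569
endloop
endfacet
facet normal -0.705 -0.696 0.133
outer loop
vertex -0.514 3.37 -2.485
vertex -0.073 2.869 -2.77
vertex -0.064 2.996 -2.056
endloop
endfacet
facet normal -0.754 -0.185 0.630
outer loop
vertex -0.514 3.37 -2.485
vertex -0.064 2.996 -2.056
vertex -0.154 3.709 -1.954
endloop
endfacet
facet normal -0.849 0.438 0.296
outer loop
vertex -0.514 3.37 -2.485
vertex -0.154 3.709 -1.954
vertex -0.219 4.022 -2.605
endloop
endfacet
facet normal -0.858 0.313 -0.408
outer loop
vertex -0.514 3.37 -2.485
vertex -0.219 4.022 -2.605
vertex -0.169 3.503 -3.109
endloop
endfacet
facet normal -0.769 -0.388 -0.508
outer loop
vertex -0.514 3.37 -2.485
vertex -0.169 3.503 -3.109
vertex -0.073 2.869 -2.77
endloop
endfacet
facet normal -0.133 -0.157 0.979
outer loop
vertex -0.154 3.709 -1.954
vertex -0.064 2.996 -2.056
vertex 0.509 3.417 -1.911
endloop
endfacet
facet normal -0.053 -0.983 0.176
outer loop
vertex -0.064 2.996 -2.056
vertex -0.073 2.869 -2.77
vertex 0.559 2.898 -2.415
endloop
endfacet
facet normal -0.157 -0.484 -0.861
outer loop
vertex -0.073 2.869 -2.77
vertex -0.169 3.503 -3.109
vertex 0.494 3.211 -3.066
endloop
endfacet
facet normal -0.300 0.649 -0.699
outer loop
vertex -0.169 3.503 -3.109
vertex -0.219 4.022 -2.605
vertex 0.404 3.924 -2.964
endloop
endfacet
facet normal -0.285 0.852 0.438
outer loop
vertex -0.219 4.022 -2.605
vertex -0.154 3.709 -1.954
vertex 0.413 4.051 -2.25
endloop
endfacet
facet normal 0.858 -0.313 0.408
outer loop
vertex 0.854 3.55 -2.535
vertex 0.509 3.417 -1.911
vertex 0.559 2.898 -2.415
endloop
endfacet
facet normal 0.849 -0.438 -0.296
outer loop
vertex 0.854 3.55 -2.535
vertex 0.559 2.898 -2.415
vertex 0.494 3.211 -3.066
endloop
endfacet
facet normal 0.754 0.185 -0.630
outer loop
vertex 0.854 3.55 -2.535
vertex 0.494 3.211 -3.066
vertex 0.404 3.924 -2.964
endloop
endfacet
facet normal 0.705 0.696 -0.133
outer loop
vertex 0.854 3.55 -2.535
vertex 0.404 3.924 -2.964
vertex 0.413 4.051 -2.25
endloop
endfacet
facet normal 0.769 0.388 0.508
outer loop
vertex 0.854 3.55 -2.535
vertex 0.413 4.051 -2.25
vertex 0.509 3.417 -1.911
endloop
endfacet
facet normal 0.300 -0.649 0.699
outer loop
vertex 0.559 2.898 -2.415
vertex 0.509 3.417 -1.911
vertex -0.064 2.996 -2.056
endloop
endfacet
facet normal 0.285 -0.852 -0.438
outer loop
vertex 0.494 3.211 -3.066
vertex 0.559 2.898 -2.415
vertex -0.073 2.869 -2.77
endloop
endfacet
facet normal 0.133 0.157 -0.979
outer loop
vertex 0.404 3.924 -2.964
vertex 0.494 3.211 -3.066
vertex -0.169 3.503 -3.109
endloop
endfacet
facet normal 0.053 0.983 -0.176
outer loop
vertex 0.413 4.051 -2.25
vertex 0.404 3.924 -2.964
vertex -0.219 4.022 -2.605
endloop
endfacet
facet normal 0.157 0.484 0.861
outer loop
vertex 0.509 3.417 -1.911
vertex 0.413 4.051 -2.25
vertex -0.154 3.709 -1.954
endloop
endfacet

endsolid


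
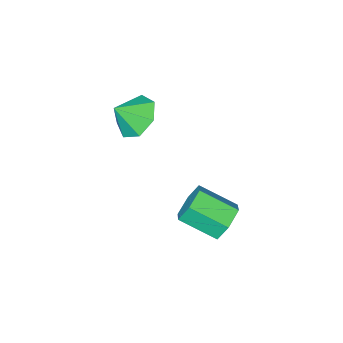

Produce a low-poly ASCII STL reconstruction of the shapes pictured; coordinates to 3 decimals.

solid 
facet normal -0.692 0.233 -0.684
outer loop
vertex 0.93 -0.757 2.378
vertex 0.483 -1.527 2.568
vertex 0.385 -0.705 2.947
endloop
endfacet
facet normal 0.591 0.625 0.509
outer loop
vertex 0.93 -0.757 2.378
vertex 0.385 -0.705 2.947
vertex 1.217 -1.773 3.292
endloop
endfacet
facet normal -0.693 0.232 -0.682
outer loop
vertex 0.385 -0.705 2.947
vertex 0.483 -1.527 2.568
vertex -0.085 -1.272 3.232
endloop
endfacet
facet normal 0.103 0.377 0.920
outer loop
vertex 0.385 -0.705 2.947
vertex -0.085 -1.272 3.232
vertex 1.217 -1.773 3.292
endloop
endfacet
facet normal -0.693 0.234 -0.682
outer loop
vertex -0.085 -1.272 3.232
vertex 0.483 -1.527 2.568
vertex -0.128 -2.03 3.016
endloop
endfacet
facet normal -0.145 -0.264 0.954
outer loop
vertex -0.085 -1.272 3.232
vertex -0.128 -2.03 3.016
vertex 1.217 -1.773 3.292
endloop
endfacet
facet normal -0.693 0.233 -0.683
outer loop
vertex -0.128 -2.03 3.016
vertex 0.483 -1.527 2.568
vertex 0.289 -2.41 2.463
endloop
endfacet
facet normal 0.035 -0.811 0.584
outer loop
vertex -0.128 -2.03 3.016
vertex 0.289 -2.41 2.463
vertex 1.217 -1.773 3.292
endloop
endfacet
facet normal -0.693 0.233 -0.682
outer loop
vertex 0.289 -2.41 2.463
vertex 0.483 -1.527 2.568
vertex 0.852 -2.124 1.989
endloop
endfacet
facet normal 0.509 -0.856 0.088
outer loop
vertex 0.289 -2.41 2.463
vertex 0.852 -2.124 1.989
vertex 1.217 -1.773 3.292
endloop
endfacet
facet normal -0.693 0.233 -0.682
outer loop
vertex 0.852 -2.124 1.989
vertex 0.483 -1.527 2.568
vertex 1.137 -1.388 1.951
endloop
endfacet
facet normal 0.918 -0.364 -0.159
outer loop
vertex 0.852 -2.124 1.989
vertex 1.137 -1.388 1.951
vertex 1.217 -1.773 3.292
endloop
endfacet
facet normal -0.693 0.234 -0.682
outer loop
vertex 1.137 -1.388 1.951
vertex 0.483 -1.527 2.568
vertex 0.93 -0.757 2.378
endloop
endfacet
facet normal 0.955 0.295 0.028
outer loop
vertex 1.137 -1.388 1.951
vertex 0.93 -0.757 2.378
vertex 1.217 -1.773 3.292
endloop
endfacet
facet normal -0.509 0.734 -0.450
outer loop
vertex 0.293 3.119 0.133
vertex -0.099 2.597 -0.275
vertex -0.366 2.831 0.408
endloop
endfacet
facet normal 0.094 0.567 0.818
outer loop
vertex 0.293 3.119 0.133
vertex -0.366 2.831 0.408
vertex 1.051 2.025 0.804
endloop
endfacet
facet normal 0.094 0.567 0.818
outer loop
vertex 1.051 2.025 0.804
vertex -0.366 2.831 0.408
vertex 0.392 1.737 1.079
endloop
endfacet
facet normal 0.509 -0.734 0.450
outer loop
vertex 1.051 2.025 0.804
vertex 0.392 1.737 1.079
vertex 0.659 1.503 0.395
endloop
endfacet
facet normal -0.508 0.734 -0.450
outer loop
vertex -0.366 2.831 0.408
vertex -0.099 2.597 -0.275
vertex -0.758 2.309 -0.001
endloop
endfacet
facet normal -0.695 -0.041 0.718
outer loop
vertex -0.366 2.831 0.408
vertex -0.758 2.309 -0.001
vertex 0.392 1.737 1.079
endloop
endfacet
facet normal -0.695 -0.041 0.718
outer loop
vertex 0.392 1.737 1.079
vertex -0.758 2.309 -0.001
vertex -0.0 1.215 0.67
endloop
endfacet
facet normal 0.509 -0.734 0.450
outer loop
vertex 0.392 1.737 1.079
vertex -0.0 1.215 0.67
vertex 0.659 1.503 0.395
endloop
endfacet
facet normal -0.508 0.734 -0.450
outer loop
vertex -0.758 2.309 -0.001
vertex -0.099 2.597 -0.275
vertex -0.491 2.075 -0.684
endloop
endfacet
facet normal -0.788 -0.607 -0.100
outer loop
vertex -0.758 2.309 -0.001
vertex -0.491 2.075 -0.684
vertex -0.0 1.215 0.67
endloop
endfacet
facet normal -0.788 -0.607 -0.100
outer loop
vertex -0.0 1.215 0.67
vertex -0.491 2.075 -0.684
vertex 0.267 0.981 -0.013
endloop
endfacet
facet normal 0.509 -0.734 0.450
outer loop
vertex -0.0 1.215 0.67
vertex 0.267 0.981 -0.013
vertex 0.659 1.503 0.395
endloop
endfacet
facet normal -0.509 0.734 -0.450
outer loop
vertex -0.491 2.075 -0.684
vertex -0.099 2.597 -0.275
vertex 0.168 2.363 -0.959
endloop
endfacet
facet normal -0.094 -0.567 -0.818
outer loop
vertex -0.491 2.075 -0.684
vertex 0.168 2.363 -0.959
vertex 0.267 0.981 -0.013
endloop
endfacet
facet normal -0.094 -0.567 -0.818
outer loop
vertex 0.267 0.981 -0.013
vertex 0.168 2.363 -0.959
vertex 0.926 1.269 -0.288
endloop
endfacet
facet normal 0.509 -0.734 0.450
outer loop
vertex 0.267 0.981 -0.013
vertex 0.926 1.269 -0.288
vertex 0.659 1.503 0.395
endloop
endfacet
facet normal -0.509 0.734 -0.450
outer loop
vertex 0.168 2.363 -0.959
vertex -0.099 2.597 -0.275
vertex 0.56 2.885 -0.55
endloop
endfacet
facet normal 0.695 0.041 -0.718
outer loop
vertex 0.168 2.363 -0.959
vertex 0.56 2.885 -0.55
vertex 0.926 1.269 -0.288
endloop
endfacet
facet normal 0.695 0.041 -0.718
outer loop
vertex 0.926 1.269 -0.288
vertex 0.56 2.885 -0.55
vertex 1.318 1.791 0.121
endloop
endfacet
facet normal 0.508 -0.734 0.450
outer loop
vertex 0.926 1.269 -0.288
vertex 1.318 1.791 0.121
vertex 0.659 1.503 0.395
endloop
endfacet
facet normal -0.509 0.734 -0.450
outer loop
vertex 0.56 2.885 -0.55
vertex -0.099 2.597 -0.275
vertex 0.293 3.119 0.133
endloop
endfacet
facet normal 0.788 0.607 0.100
outer loop
vertex 0.56 2.885 -0.55
vertex 0.293 3.119 0.133
vertex 1.318 1.791 0.121
endloop
endfacet
facet normal 0.788 0.607 0.100
outer loop
vertex 1.318 1.791 0.121
vertex 0.293 3.119 0.133
vertex 1.051 2.025 0.804
endloop
endfacet
facet normal 0.508 -0.734 0.450
outer loop
vertex 1.318 1.791 0.121
vertex 1.051 2.025 0.804
vertex 0.659 1.503 0.395
endloop
endfacet

endsolid
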